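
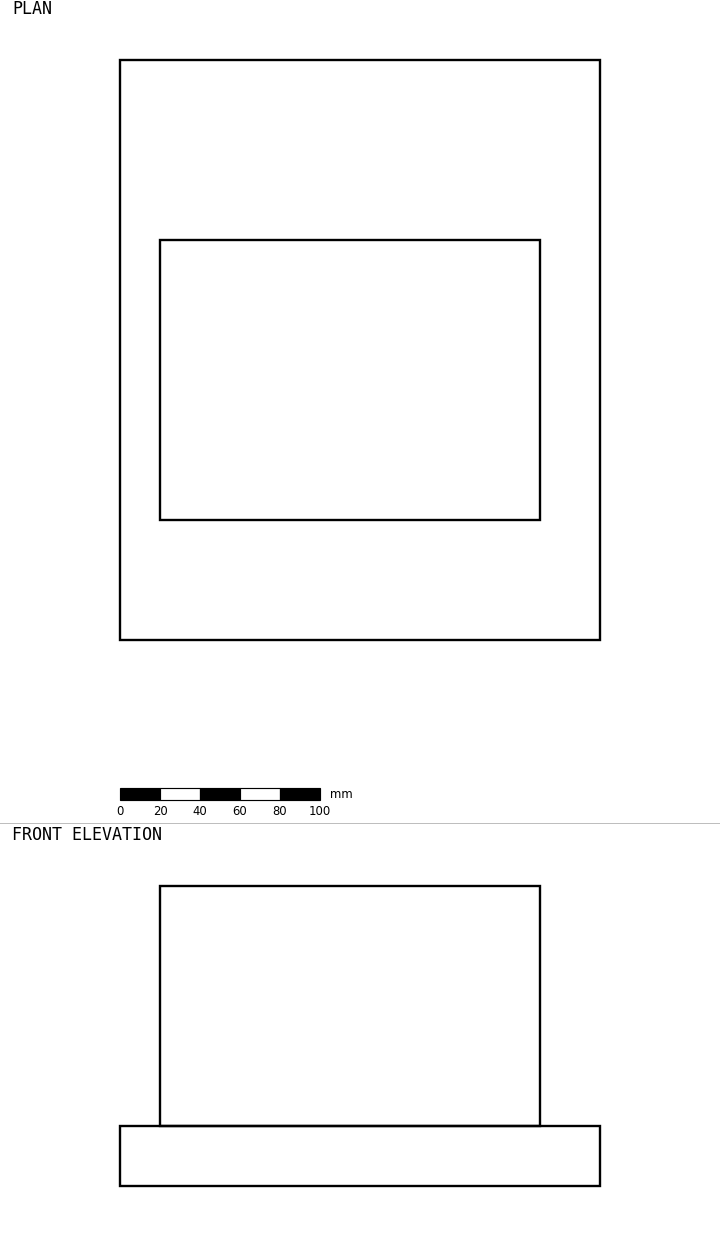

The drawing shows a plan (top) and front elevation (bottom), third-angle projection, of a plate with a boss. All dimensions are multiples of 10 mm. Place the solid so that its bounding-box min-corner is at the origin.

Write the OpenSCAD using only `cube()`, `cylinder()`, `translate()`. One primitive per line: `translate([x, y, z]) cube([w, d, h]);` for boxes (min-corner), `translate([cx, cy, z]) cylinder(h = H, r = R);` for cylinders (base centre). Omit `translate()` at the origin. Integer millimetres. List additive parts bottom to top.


cube([240, 290, 30]);
translate([20, 60, 30]) cube([190, 140, 120]);


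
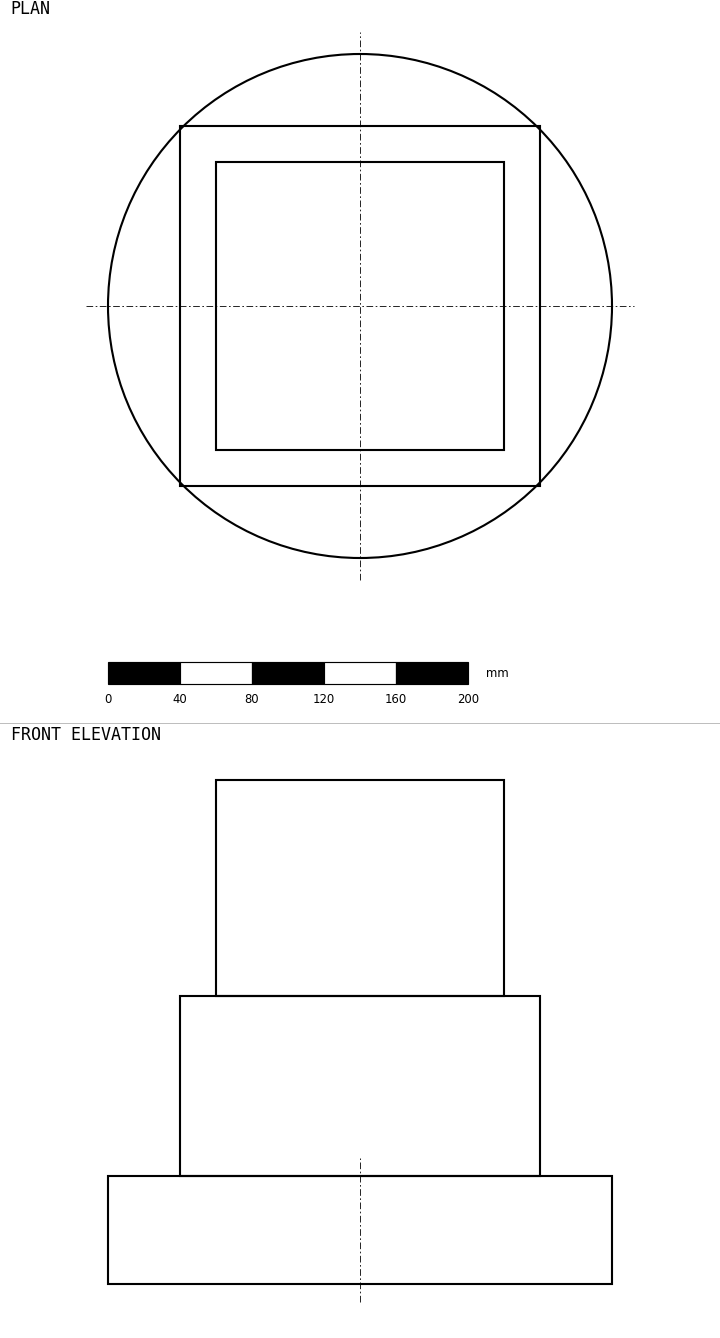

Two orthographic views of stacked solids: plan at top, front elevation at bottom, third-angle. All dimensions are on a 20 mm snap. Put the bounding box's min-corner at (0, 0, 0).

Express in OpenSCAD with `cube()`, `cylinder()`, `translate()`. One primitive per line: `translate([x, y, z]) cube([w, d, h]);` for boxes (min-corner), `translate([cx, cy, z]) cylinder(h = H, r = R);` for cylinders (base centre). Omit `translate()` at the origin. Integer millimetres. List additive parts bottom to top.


translate([140, 140, 0]) cylinder(h = 60, r = 140);
translate([40, 40, 60]) cube([200, 200, 100]);
translate([60, 60, 160]) cube([160, 160, 120]);


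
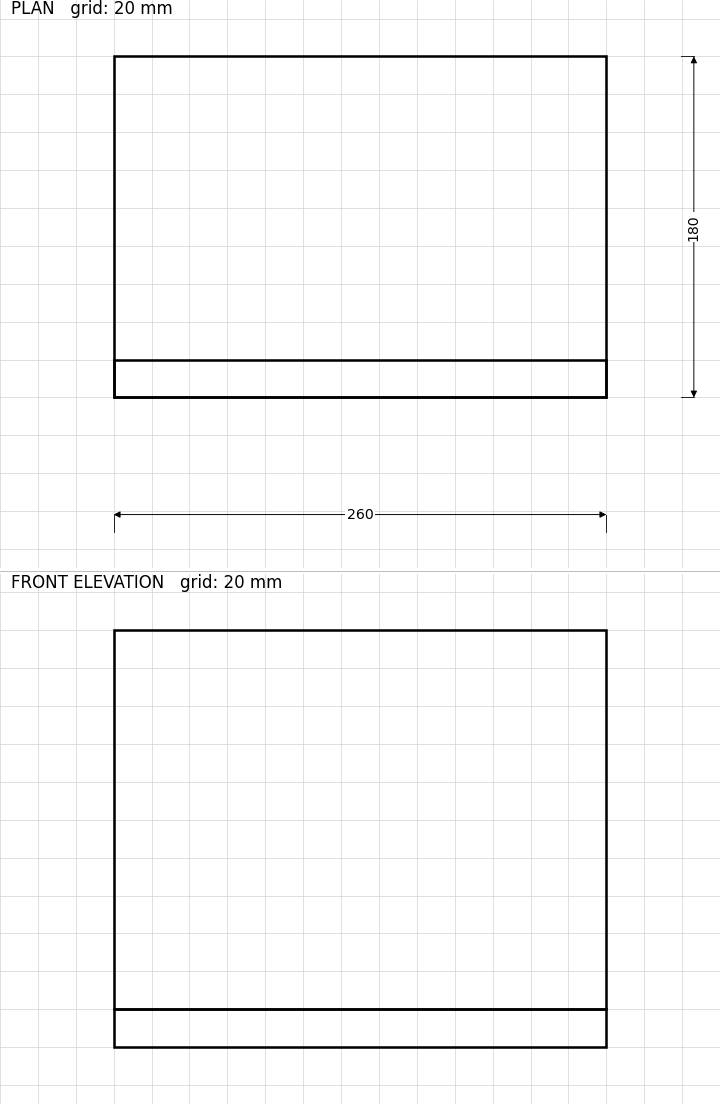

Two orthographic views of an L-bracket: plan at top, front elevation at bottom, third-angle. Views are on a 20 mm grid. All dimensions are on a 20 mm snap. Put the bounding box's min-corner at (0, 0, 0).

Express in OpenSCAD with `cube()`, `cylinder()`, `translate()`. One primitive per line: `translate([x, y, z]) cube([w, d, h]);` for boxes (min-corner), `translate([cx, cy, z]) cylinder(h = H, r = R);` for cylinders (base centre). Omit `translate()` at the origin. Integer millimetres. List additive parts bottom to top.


cube([260, 180, 20]);
translate([0, 0, 20]) cube([260, 20, 200]);


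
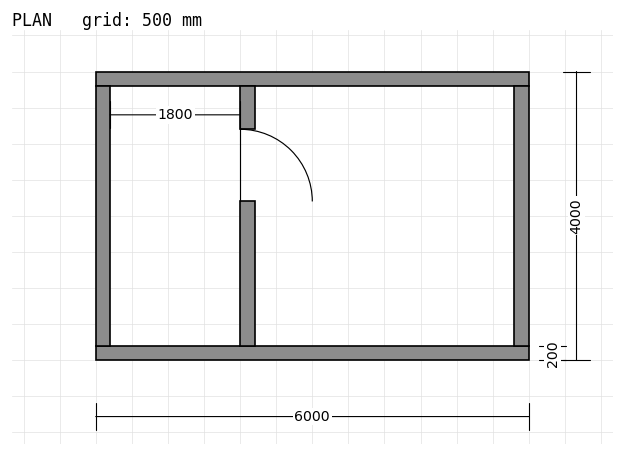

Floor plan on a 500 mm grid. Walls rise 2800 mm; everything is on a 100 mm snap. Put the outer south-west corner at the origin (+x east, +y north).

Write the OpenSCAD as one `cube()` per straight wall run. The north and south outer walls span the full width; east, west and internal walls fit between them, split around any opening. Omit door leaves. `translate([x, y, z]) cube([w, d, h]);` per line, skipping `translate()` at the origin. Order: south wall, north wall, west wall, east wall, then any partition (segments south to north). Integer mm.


cube([6000, 200, 2800]);
translate([0, 3800, 0]) cube([6000, 200, 2800]);
translate([0, 200, 0]) cube([200, 3600, 2800]);
translate([5800, 200, 0]) cube([200, 3600, 2800]);
translate([2000, 200, 0]) cube([200, 2000, 2800]);
translate([2000, 3200, 0]) cube([200, 600, 2800]);


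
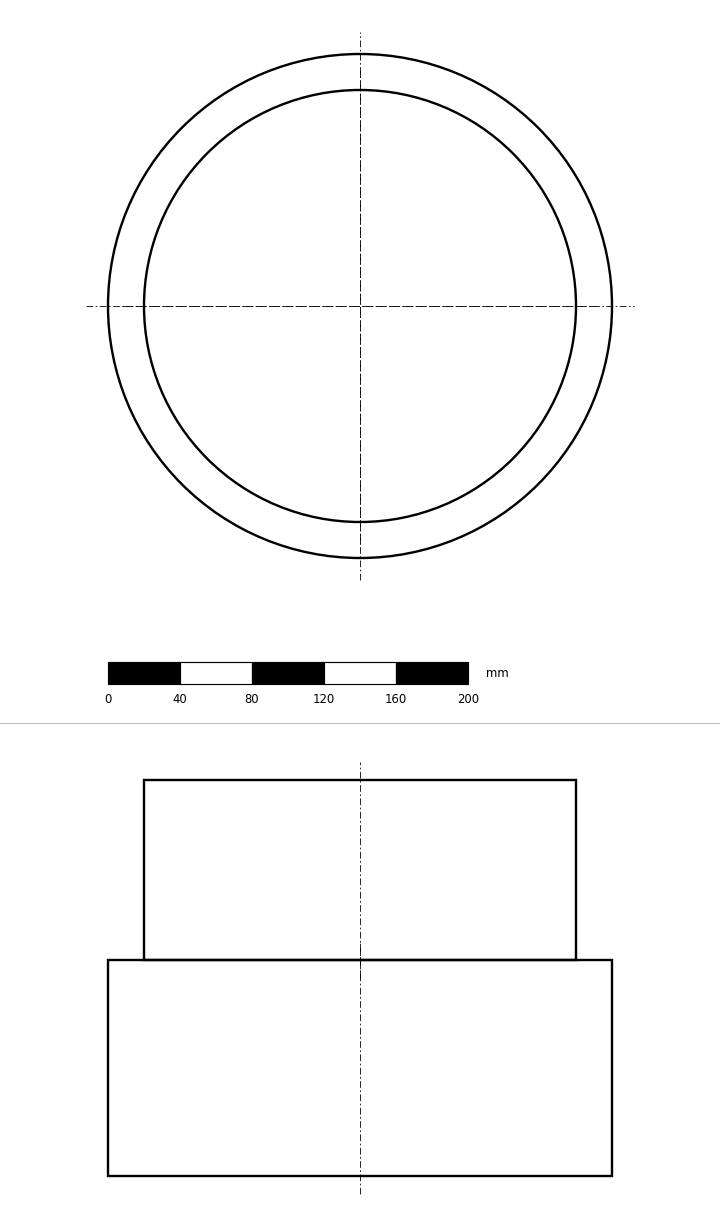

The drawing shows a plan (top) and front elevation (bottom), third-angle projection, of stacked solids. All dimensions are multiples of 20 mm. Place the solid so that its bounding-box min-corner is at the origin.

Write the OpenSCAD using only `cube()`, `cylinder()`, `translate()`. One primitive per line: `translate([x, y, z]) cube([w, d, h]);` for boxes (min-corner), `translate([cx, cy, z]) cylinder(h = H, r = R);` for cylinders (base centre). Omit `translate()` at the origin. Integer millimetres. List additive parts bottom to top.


translate([140, 140, 0]) cylinder(h = 120, r = 140);
translate([140, 140, 120]) cylinder(h = 100, r = 120);


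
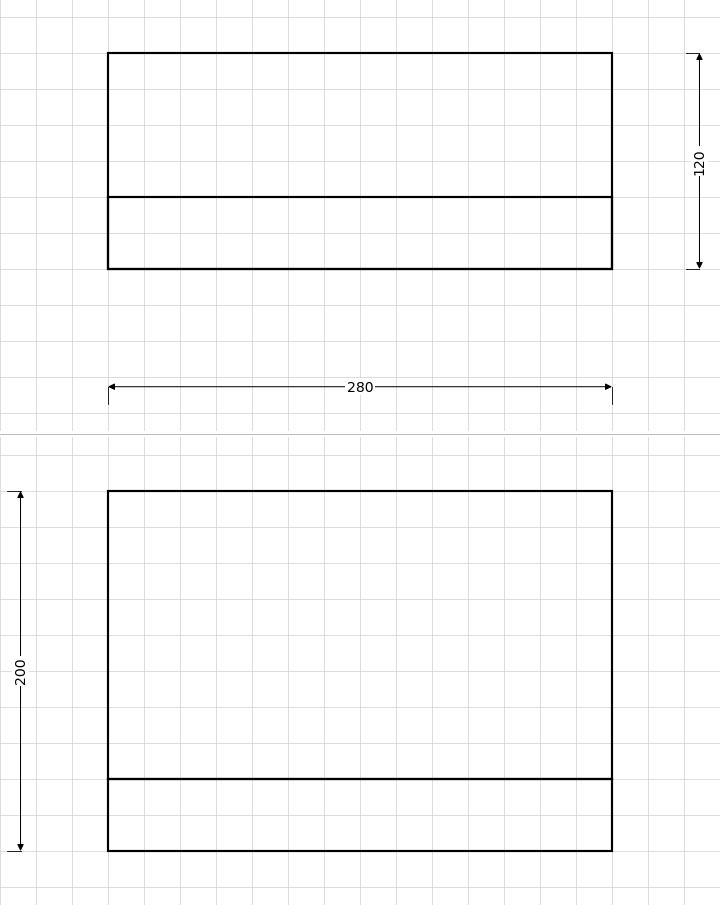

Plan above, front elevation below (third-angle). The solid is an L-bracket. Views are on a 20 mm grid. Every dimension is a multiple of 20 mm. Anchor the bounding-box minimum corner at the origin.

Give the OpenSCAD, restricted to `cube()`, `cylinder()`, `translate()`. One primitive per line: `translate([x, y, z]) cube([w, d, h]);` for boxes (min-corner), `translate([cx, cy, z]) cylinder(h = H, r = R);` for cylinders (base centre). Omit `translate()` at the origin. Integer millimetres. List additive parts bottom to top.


cube([280, 120, 40]);
translate([0, 0, 40]) cube([280, 40, 160]);


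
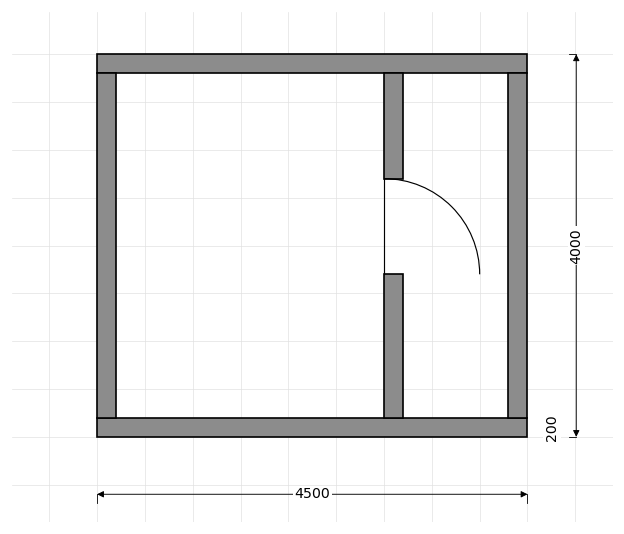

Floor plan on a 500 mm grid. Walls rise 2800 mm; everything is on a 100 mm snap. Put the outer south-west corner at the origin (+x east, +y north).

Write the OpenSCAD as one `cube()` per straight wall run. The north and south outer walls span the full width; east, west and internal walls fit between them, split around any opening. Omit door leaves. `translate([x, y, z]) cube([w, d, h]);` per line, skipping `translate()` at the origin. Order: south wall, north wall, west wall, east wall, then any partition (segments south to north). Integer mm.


cube([4500, 200, 2800]);
translate([0, 3800, 0]) cube([4500, 200, 2800]);
translate([0, 200, 0]) cube([200, 3600, 2800]);
translate([4300, 200, 0]) cube([200, 3600, 2800]);
translate([3000, 200, 0]) cube([200, 1500, 2800]);
translate([3000, 2700, 0]) cube([200, 1100, 2800]);


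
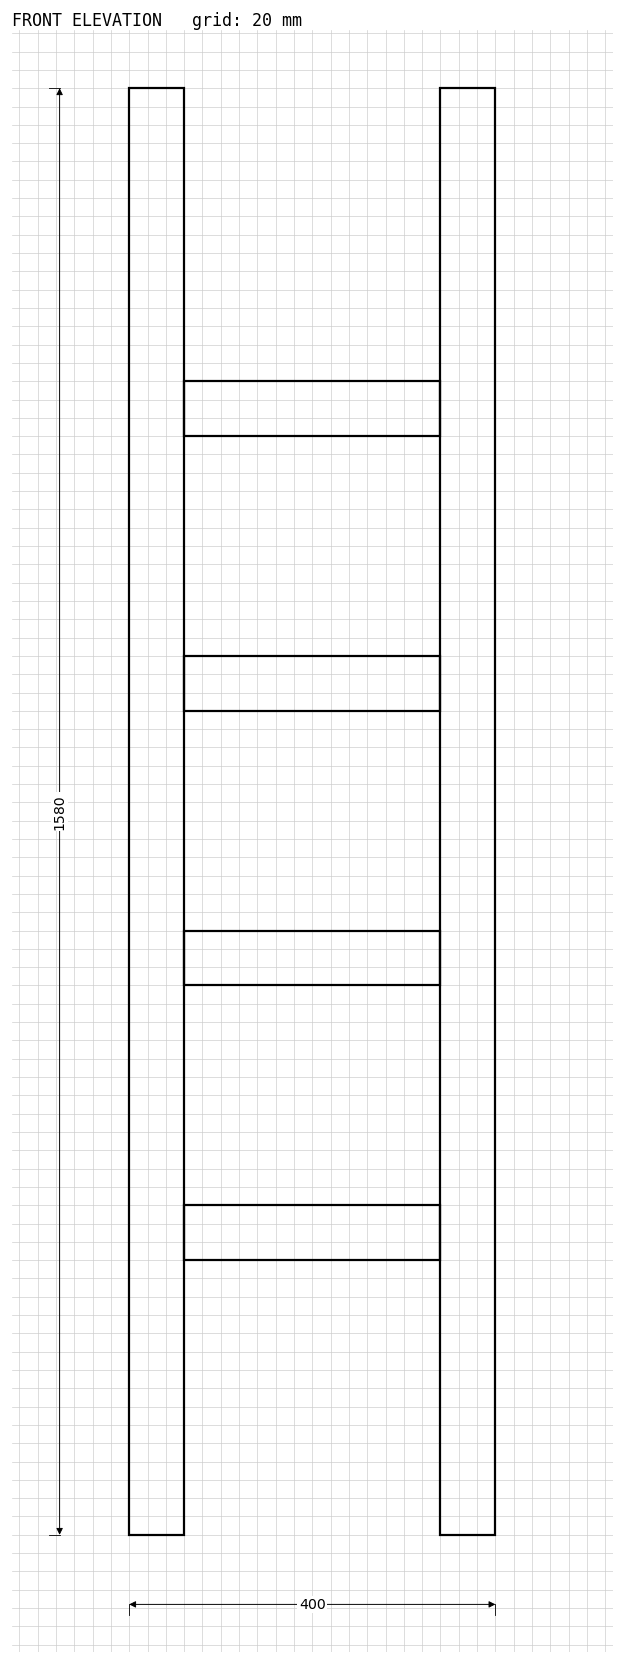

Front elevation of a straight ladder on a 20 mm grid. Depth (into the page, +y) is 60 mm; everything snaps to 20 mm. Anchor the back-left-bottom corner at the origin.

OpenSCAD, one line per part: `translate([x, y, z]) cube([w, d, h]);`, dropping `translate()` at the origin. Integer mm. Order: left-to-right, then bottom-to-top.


cube([60, 60, 1580]);
translate([60, 0, 300]) cube([280, 60, 60]);
translate([60, 0, 600]) cube([280, 60, 60]);
translate([60, 0, 900]) cube([280, 60, 60]);
translate([60, 0, 1200]) cube([280, 60, 60]);
translate([340, 0, 0]) cube([60, 60, 1580]);


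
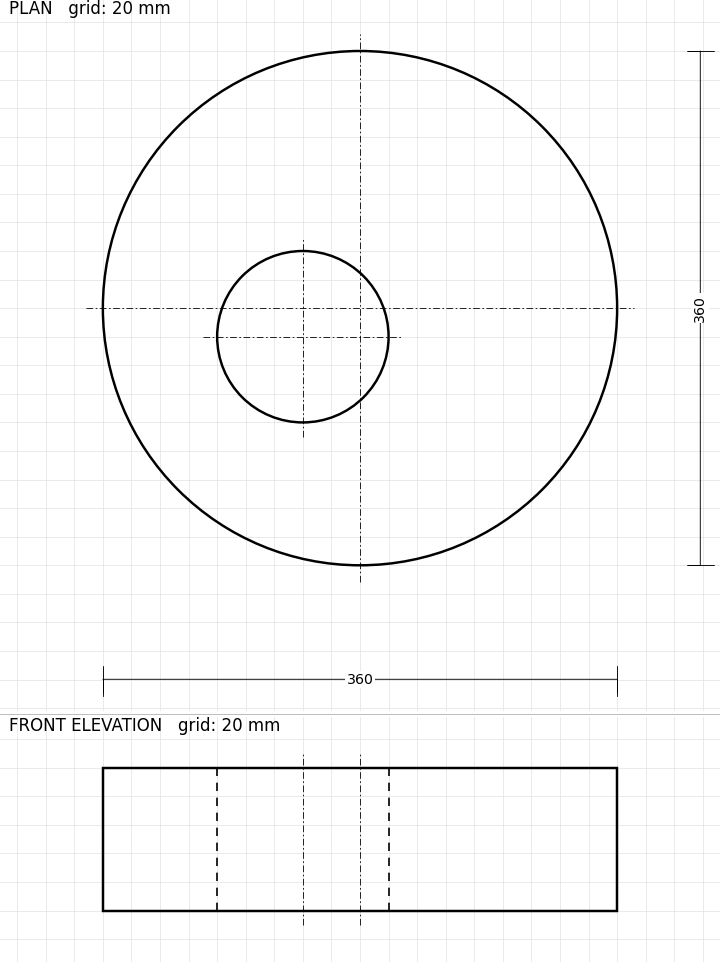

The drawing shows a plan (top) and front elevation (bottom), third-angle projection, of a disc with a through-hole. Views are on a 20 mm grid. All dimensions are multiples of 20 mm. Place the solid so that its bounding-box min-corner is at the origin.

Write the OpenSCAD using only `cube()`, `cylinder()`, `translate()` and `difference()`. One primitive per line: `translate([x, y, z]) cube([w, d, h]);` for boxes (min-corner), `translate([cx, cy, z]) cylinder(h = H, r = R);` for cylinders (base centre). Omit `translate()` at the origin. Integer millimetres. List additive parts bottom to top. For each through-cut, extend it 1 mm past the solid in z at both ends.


difference() {
  translate([180, 180, 0]) cylinder(h = 100, r = 180);
  translate([140, 160, -1]) cylinder(h = 102, r = 60);
}


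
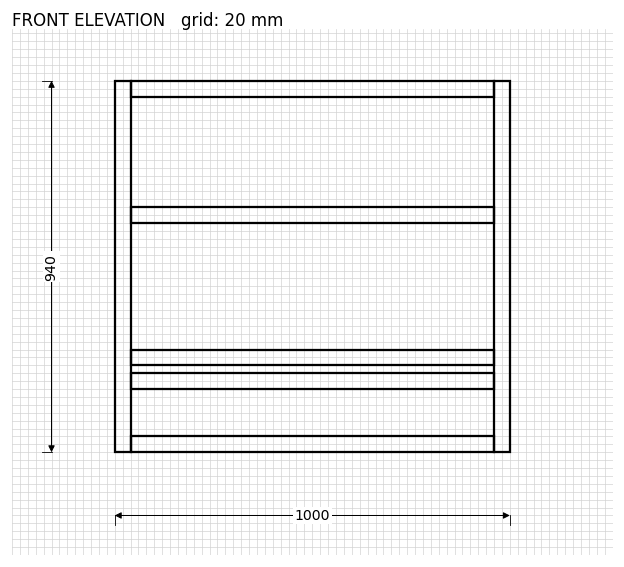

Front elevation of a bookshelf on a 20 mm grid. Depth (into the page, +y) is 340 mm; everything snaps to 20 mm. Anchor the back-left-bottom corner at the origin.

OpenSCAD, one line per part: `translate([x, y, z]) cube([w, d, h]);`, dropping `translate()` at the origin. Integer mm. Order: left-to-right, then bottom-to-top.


cube([40, 340, 940]);
translate([40, 0, 0]) cube([920, 340, 40]);
translate([40, 0, 160]) cube([920, 340, 40]);
translate([40, 0, 220]) cube([920, 340, 40]);
translate([40, 0, 580]) cube([920, 340, 40]);
translate([40, 0, 900]) cube([920, 340, 40]);
translate([960, 0, 0]) cube([40, 340, 940]);


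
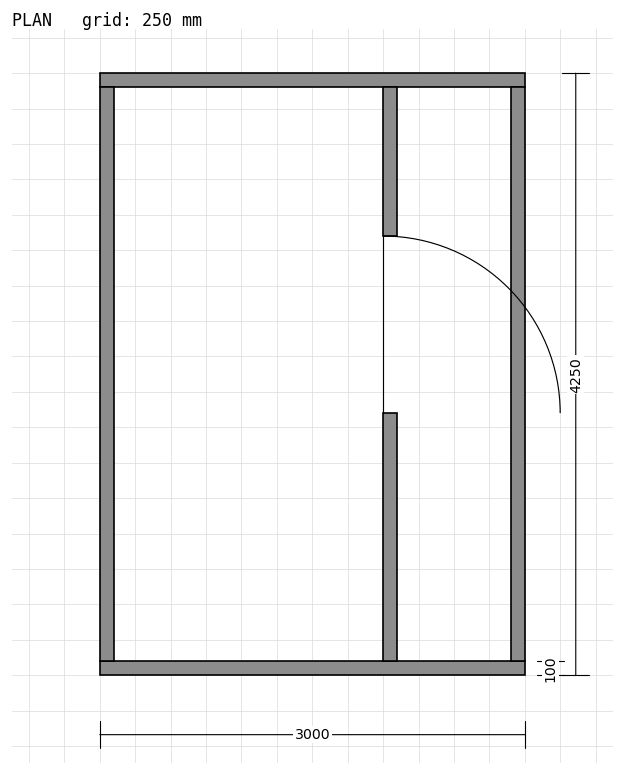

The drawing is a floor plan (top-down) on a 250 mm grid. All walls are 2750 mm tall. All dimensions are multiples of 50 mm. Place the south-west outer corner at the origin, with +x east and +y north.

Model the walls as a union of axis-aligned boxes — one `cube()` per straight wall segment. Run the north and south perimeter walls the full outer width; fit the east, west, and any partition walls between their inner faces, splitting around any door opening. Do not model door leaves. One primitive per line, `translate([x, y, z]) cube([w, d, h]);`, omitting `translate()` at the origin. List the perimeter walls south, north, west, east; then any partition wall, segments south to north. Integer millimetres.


cube([3000, 100, 2750]);
translate([0, 4150, 0]) cube([3000, 100, 2750]);
translate([0, 100, 0]) cube([100, 4050, 2750]);
translate([2900, 100, 0]) cube([100, 4050, 2750]);
translate([2000, 100, 0]) cube([100, 1750, 2750]);
translate([2000, 3100, 0]) cube([100, 1050, 2750]);


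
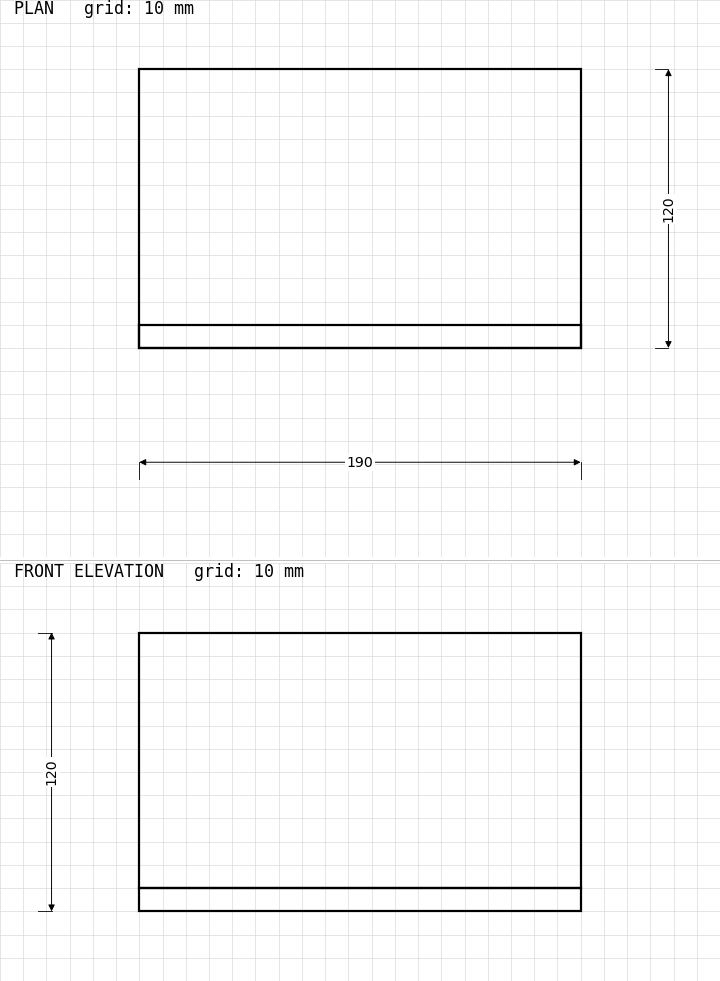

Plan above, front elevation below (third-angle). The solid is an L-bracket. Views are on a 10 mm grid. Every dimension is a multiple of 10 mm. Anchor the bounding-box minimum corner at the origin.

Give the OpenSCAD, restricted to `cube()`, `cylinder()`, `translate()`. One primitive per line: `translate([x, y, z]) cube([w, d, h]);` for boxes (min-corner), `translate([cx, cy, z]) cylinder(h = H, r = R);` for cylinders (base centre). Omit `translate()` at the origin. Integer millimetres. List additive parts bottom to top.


cube([190, 120, 10]);
translate([0, 0, 10]) cube([190, 10, 110]);


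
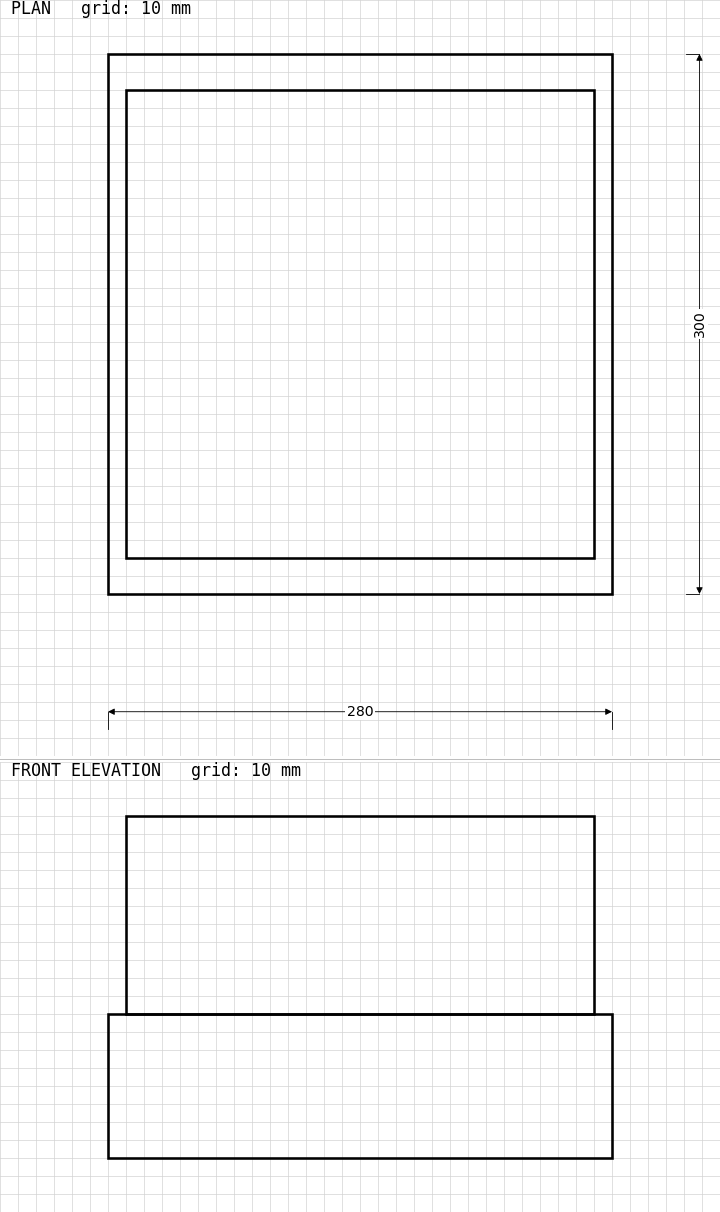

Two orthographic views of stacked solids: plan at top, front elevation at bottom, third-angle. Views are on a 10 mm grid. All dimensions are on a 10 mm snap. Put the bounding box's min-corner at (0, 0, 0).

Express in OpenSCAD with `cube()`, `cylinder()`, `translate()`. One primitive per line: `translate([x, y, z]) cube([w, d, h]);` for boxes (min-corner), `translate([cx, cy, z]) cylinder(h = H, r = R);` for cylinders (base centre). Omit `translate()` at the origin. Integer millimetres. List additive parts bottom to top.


cube([280, 300, 80]);
translate([10, 20, 80]) cube([260, 260, 110]);


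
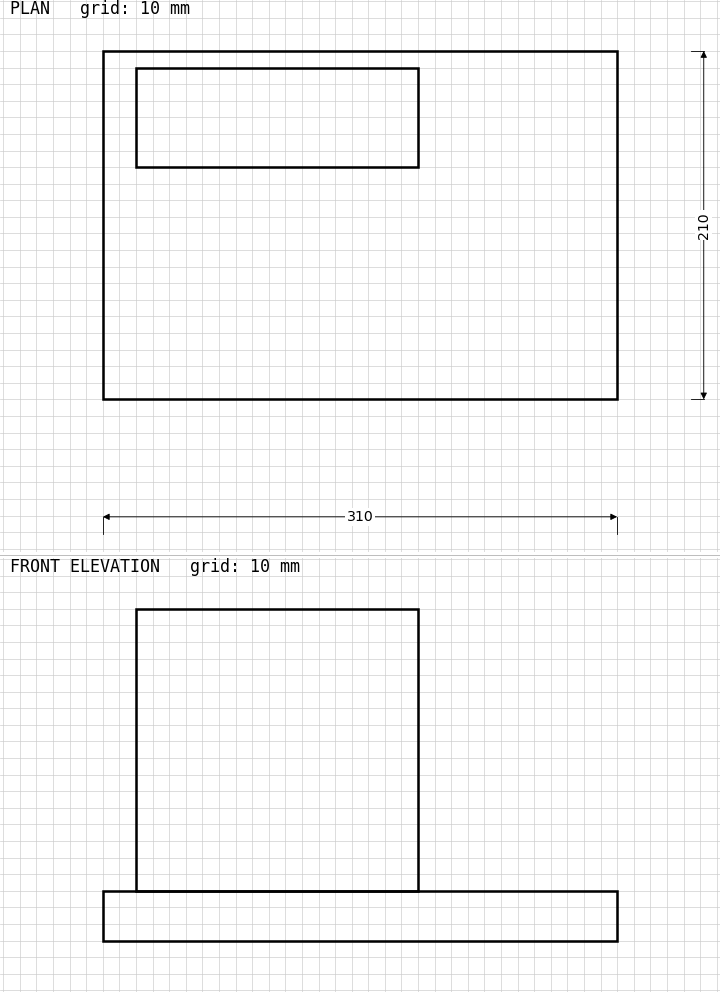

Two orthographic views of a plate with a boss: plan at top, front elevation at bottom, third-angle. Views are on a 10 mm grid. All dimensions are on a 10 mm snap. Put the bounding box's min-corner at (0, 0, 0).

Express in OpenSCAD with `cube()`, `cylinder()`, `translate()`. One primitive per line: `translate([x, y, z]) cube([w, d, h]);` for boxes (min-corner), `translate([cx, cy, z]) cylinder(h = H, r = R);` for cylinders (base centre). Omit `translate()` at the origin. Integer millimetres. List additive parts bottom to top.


cube([310, 210, 30]);
translate([20, 140, 30]) cube([170, 60, 170]);


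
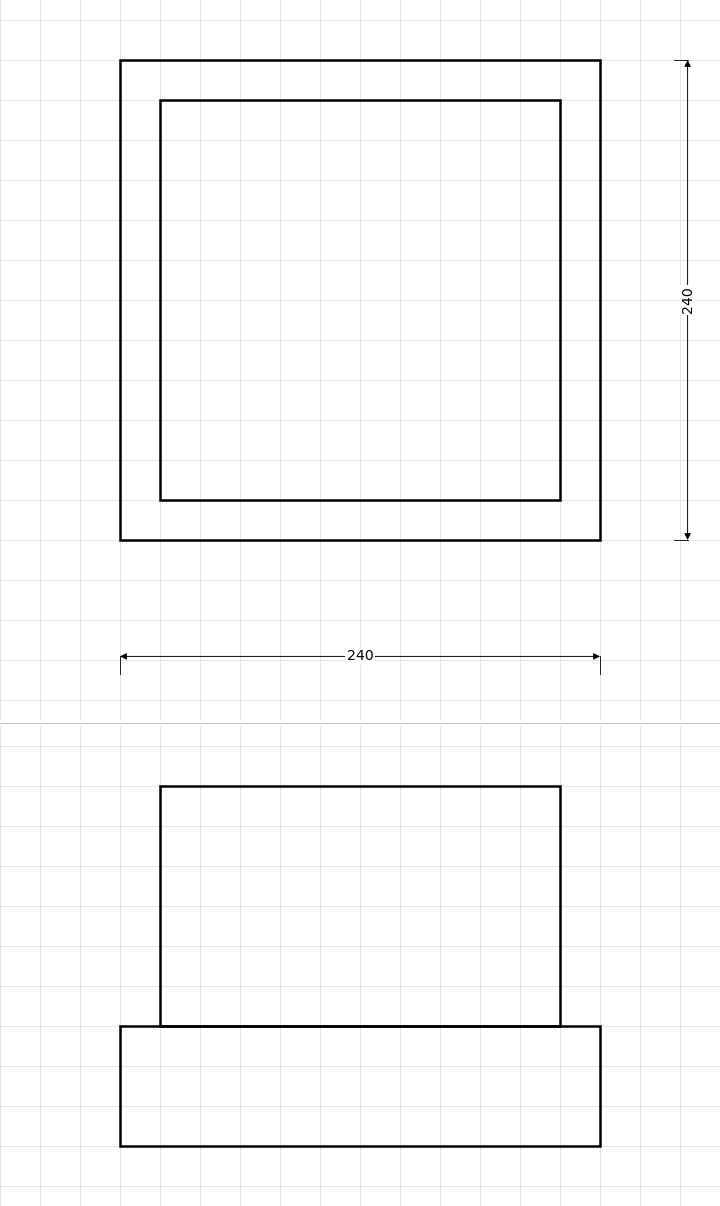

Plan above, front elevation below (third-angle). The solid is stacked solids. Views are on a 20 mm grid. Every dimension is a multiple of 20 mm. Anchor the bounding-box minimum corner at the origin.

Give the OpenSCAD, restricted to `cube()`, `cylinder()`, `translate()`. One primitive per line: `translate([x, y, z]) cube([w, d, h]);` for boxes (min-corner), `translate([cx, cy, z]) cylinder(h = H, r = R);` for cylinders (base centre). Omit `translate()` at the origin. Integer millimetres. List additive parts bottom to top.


cube([240, 240, 60]);
translate([20, 20, 60]) cube([200, 200, 120]);


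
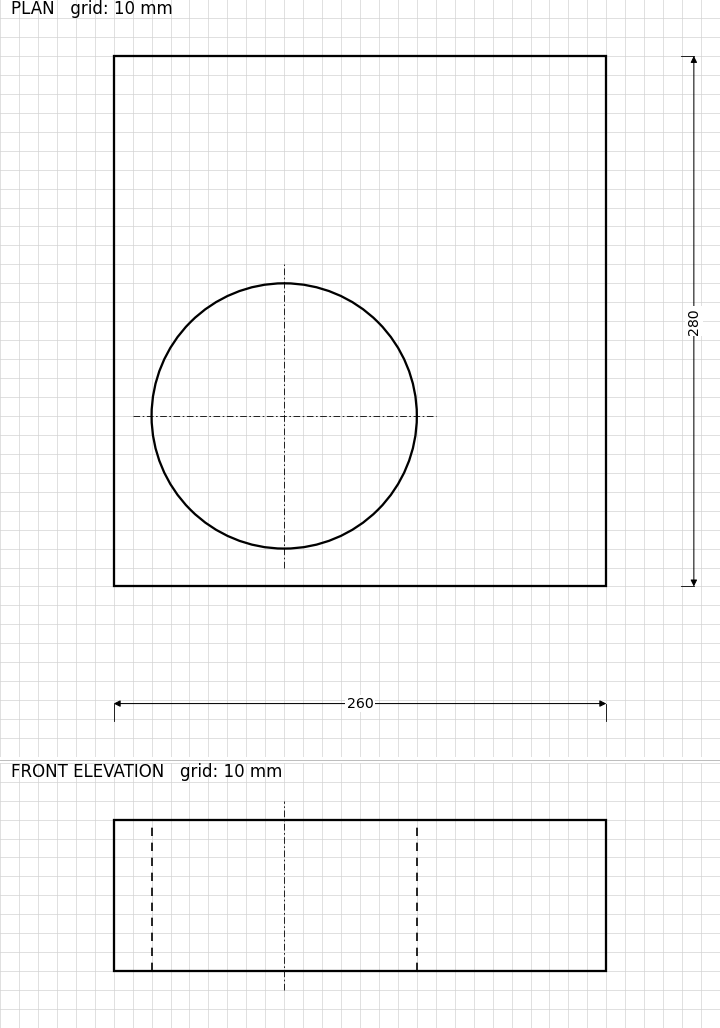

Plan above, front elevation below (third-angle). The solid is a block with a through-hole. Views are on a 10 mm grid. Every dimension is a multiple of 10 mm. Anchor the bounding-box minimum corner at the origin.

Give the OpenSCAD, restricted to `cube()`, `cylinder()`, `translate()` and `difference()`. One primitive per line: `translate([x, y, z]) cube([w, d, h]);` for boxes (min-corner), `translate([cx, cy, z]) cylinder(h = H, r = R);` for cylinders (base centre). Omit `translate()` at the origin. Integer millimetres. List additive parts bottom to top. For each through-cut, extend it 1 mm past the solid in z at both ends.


difference() {
  cube([260, 280, 80]);
  translate([90, 90, -1]) cylinder(h = 82, r = 70);
}


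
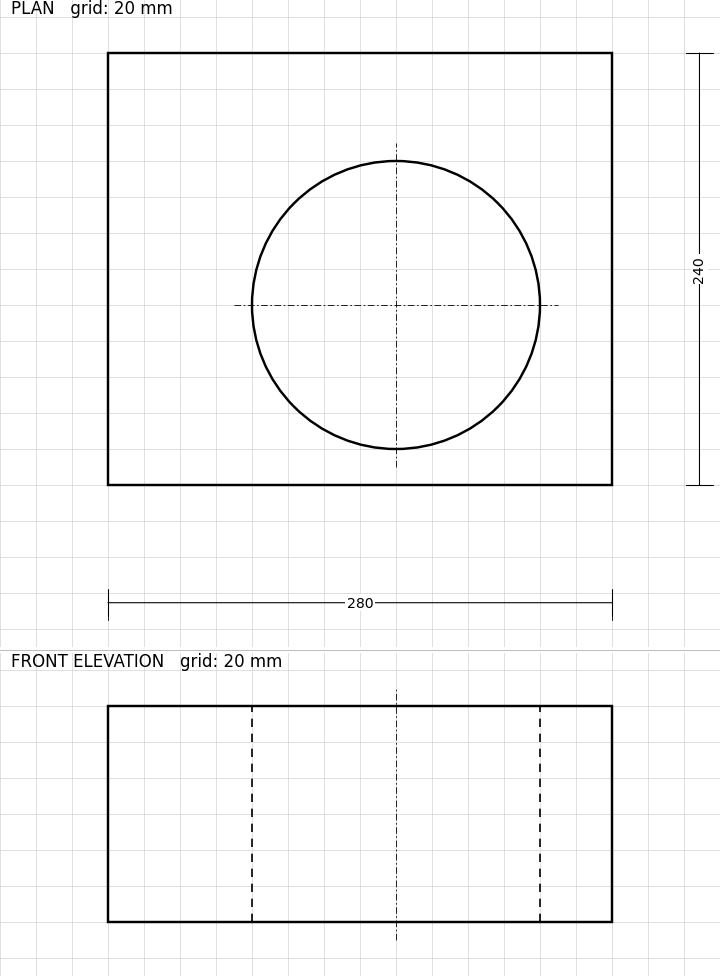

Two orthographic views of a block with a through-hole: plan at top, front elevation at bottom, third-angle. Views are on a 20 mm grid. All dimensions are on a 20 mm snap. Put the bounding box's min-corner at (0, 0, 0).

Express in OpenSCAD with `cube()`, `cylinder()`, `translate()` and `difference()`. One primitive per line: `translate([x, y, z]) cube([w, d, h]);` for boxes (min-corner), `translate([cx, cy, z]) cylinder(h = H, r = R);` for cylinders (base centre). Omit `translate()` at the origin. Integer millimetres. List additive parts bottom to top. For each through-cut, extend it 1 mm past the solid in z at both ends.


difference() {
  cube([280, 240, 120]);
  translate([160, 100, -1]) cylinder(h = 122, r = 80);
}


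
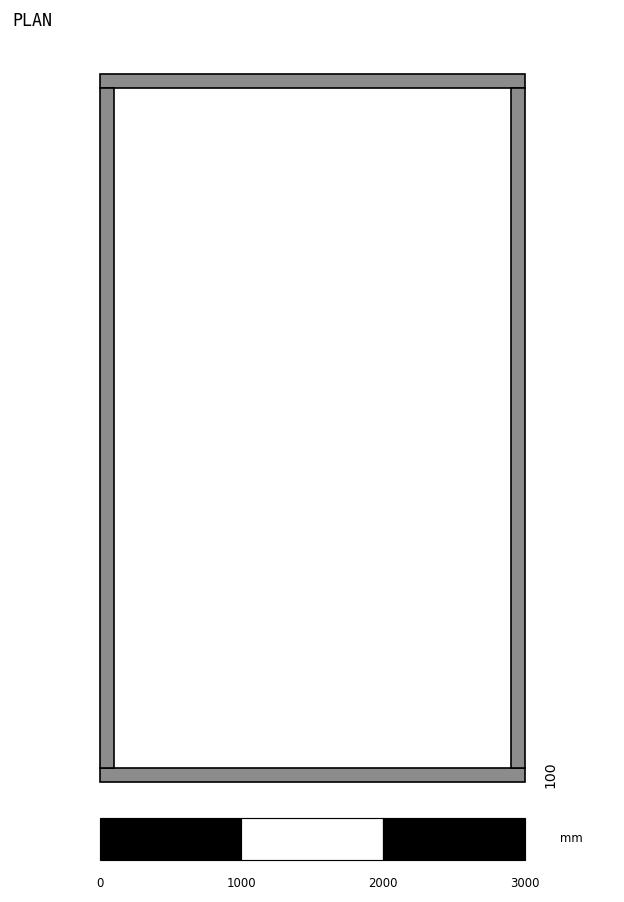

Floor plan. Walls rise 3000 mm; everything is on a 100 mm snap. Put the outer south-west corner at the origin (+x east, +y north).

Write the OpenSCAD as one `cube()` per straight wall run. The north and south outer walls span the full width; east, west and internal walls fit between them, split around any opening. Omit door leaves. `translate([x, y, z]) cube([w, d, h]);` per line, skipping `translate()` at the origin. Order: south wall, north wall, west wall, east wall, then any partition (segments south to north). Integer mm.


cube([3000, 100, 3000]);
translate([0, 4900, 0]) cube([3000, 100, 3000]);
translate([0, 100, 0]) cube([100, 4800, 3000]);
translate([2900, 100, 0]) cube([100, 4800, 3000]);


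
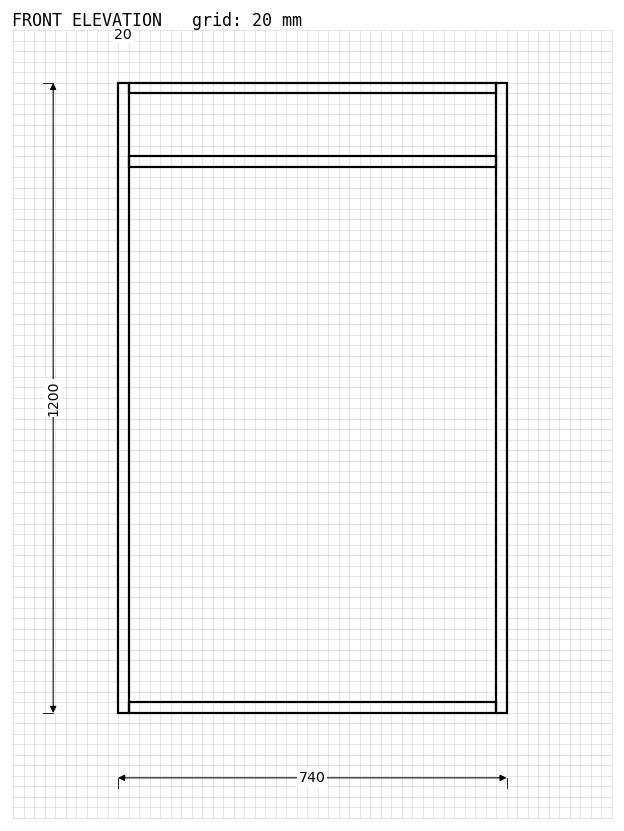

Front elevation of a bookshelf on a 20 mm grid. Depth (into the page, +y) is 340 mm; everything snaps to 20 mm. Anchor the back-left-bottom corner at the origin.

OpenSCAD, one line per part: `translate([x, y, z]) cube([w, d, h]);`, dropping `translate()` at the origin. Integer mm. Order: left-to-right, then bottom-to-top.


cube([20, 340, 1200]);
translate([20, 0, 0]) cube([700, 340, 20]);
translate([20, 0, 1040]) cube([700, 340, 20]);
translate([20, 0, 1180]) cube([700, 340, 20]);
translate([720, 0, 0]) cube([20, 340, 1200]);


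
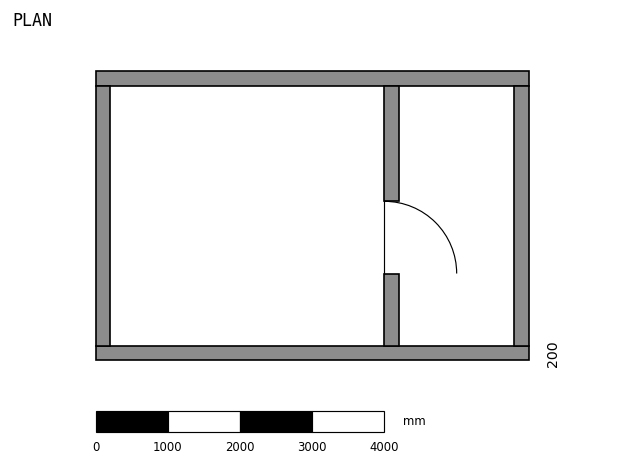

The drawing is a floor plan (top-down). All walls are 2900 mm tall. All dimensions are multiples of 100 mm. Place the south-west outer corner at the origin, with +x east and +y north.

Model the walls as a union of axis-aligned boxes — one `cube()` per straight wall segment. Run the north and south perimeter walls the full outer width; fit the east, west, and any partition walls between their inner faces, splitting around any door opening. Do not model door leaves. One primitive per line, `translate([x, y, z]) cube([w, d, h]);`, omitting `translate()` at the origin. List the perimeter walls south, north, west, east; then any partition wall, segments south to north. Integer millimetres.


cube([6000, 200, 2900]);
translate([0, 3800, 0]) cube([6000, 200, 2900]);
translate([0, 200, 0]) cube([200, 3600, 2900]);
translate([5800, 200, 0]) cube([200, 3600, 2900]);
translate([4000, 200, 0]) cube([200, 1000, 2900]);
translate([4000, 2200, 0]) cube([200, 1600, 2900]);


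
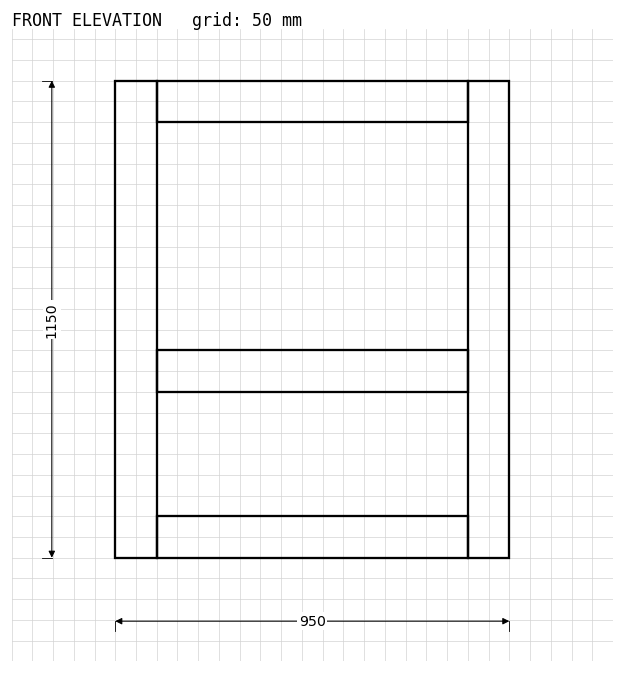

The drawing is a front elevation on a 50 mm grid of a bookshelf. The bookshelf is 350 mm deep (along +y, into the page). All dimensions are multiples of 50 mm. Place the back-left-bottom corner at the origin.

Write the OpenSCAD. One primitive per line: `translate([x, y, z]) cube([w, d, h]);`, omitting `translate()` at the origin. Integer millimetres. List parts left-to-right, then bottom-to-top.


cube([100, 350, 1150]);
translate([100, 0, 0]) cube([750, 350, 100]);
translate([100, 0, 400]) cube([750, 350, 100]);
translate([100, 0, 1050]) cube([750, 350, 100]);
translate([850, 0, 0]) cube([100, 350, 1150]);


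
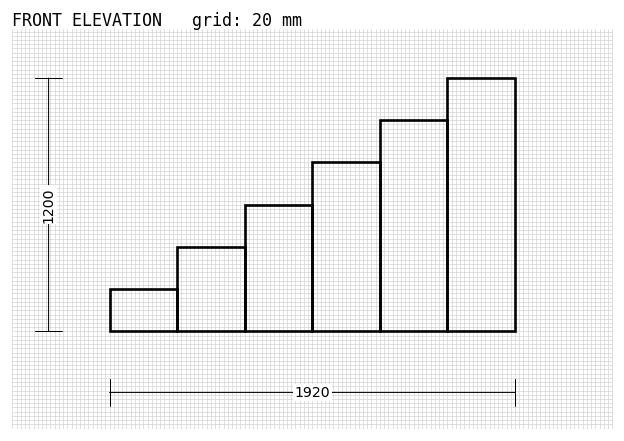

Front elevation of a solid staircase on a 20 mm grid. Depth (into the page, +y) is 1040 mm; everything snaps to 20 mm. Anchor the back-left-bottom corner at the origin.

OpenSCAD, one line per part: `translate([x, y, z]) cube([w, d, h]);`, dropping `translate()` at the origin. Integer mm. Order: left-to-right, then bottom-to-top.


cube([320, 1040, 200]);
translate([320, 0, 0]) cube([320, 1040, 400]);
translate([640, 0, 0]) cube([320, 1040, 600]);
translate([960, 0, 0]) cube([320, 1040, 800]);
translate([1280, 0, 0]) cube([320, 1040, 1000]);
translate([1600, 0, 0]) cube([320, 1040, 1200]);


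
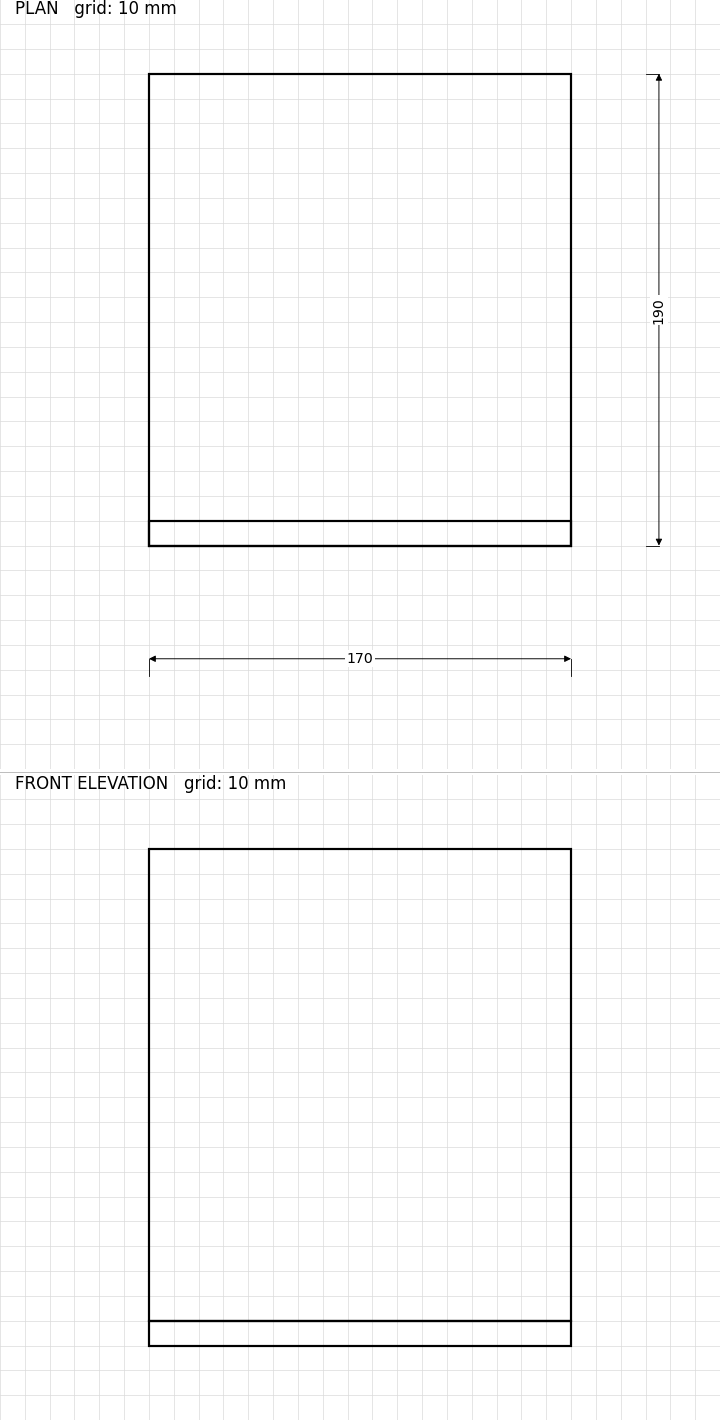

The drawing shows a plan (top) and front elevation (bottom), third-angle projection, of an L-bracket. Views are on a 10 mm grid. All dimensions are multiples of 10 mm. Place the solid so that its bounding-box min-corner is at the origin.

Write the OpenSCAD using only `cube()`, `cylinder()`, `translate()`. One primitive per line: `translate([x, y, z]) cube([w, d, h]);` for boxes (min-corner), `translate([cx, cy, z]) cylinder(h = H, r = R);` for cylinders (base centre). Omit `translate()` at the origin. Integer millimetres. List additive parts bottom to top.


cube([170, 190, 10]);
translate([0, 0, 10]) cube([170, 10, 190]);


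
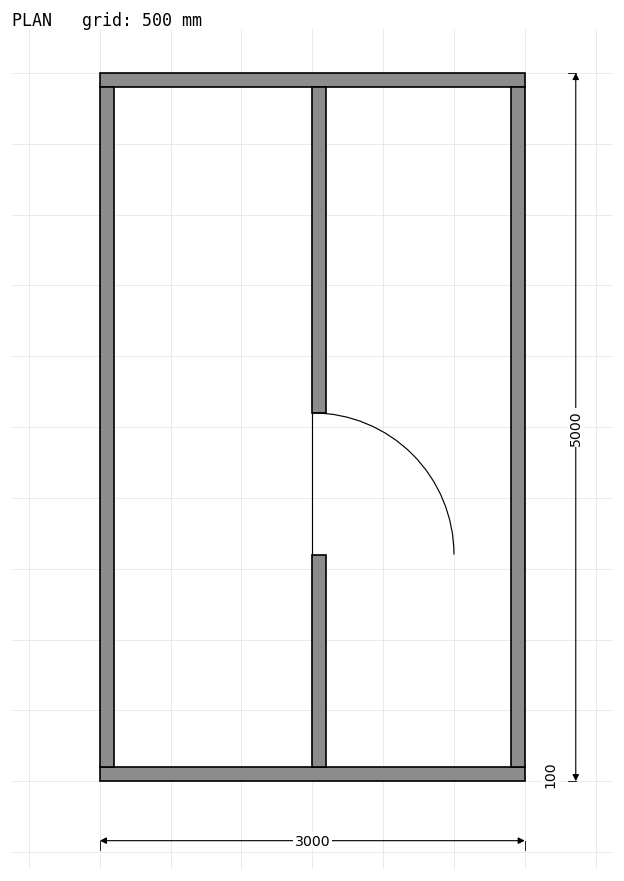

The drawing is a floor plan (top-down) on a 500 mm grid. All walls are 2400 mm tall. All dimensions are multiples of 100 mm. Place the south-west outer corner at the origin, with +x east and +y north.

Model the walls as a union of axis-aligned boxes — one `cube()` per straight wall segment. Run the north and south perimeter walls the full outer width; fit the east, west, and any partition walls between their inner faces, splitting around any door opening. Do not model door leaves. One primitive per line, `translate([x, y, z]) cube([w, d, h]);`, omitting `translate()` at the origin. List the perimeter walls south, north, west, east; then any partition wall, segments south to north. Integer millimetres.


cube([3000, 100, 2400]);
translate([0, 4900, 0]) cube([3000, 100, 2400]);
translate([0, 100, 0]) cube([100, 4800, 2400]);
translate([2900, 100, 0]) cube([100, 4800, 2400]);
translate([1500, 100, 0]) cube([100, 1500, 2400]);
translate([1500, 2600, 0]) cube([100, 2300, 2400]);


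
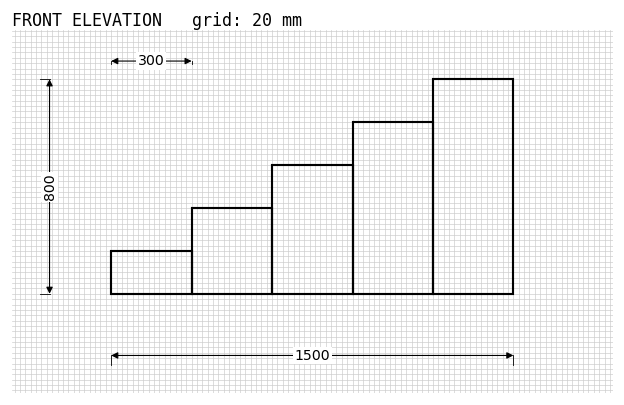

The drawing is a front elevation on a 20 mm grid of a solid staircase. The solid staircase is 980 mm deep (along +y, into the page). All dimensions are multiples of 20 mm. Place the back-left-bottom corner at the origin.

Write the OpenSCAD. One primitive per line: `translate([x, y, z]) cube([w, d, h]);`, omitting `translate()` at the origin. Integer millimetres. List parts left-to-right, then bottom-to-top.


cube([300, 980, 160]);
translate([300, 0, 0]) cube([300, 980, 320]);
translate([600, 0, 0]) cube([300, 980, 480]);
translate([900, 0, 0]) cube([300, 980, 640]);
translate([1200, 0, 0]) cube([300, 980, 800]);


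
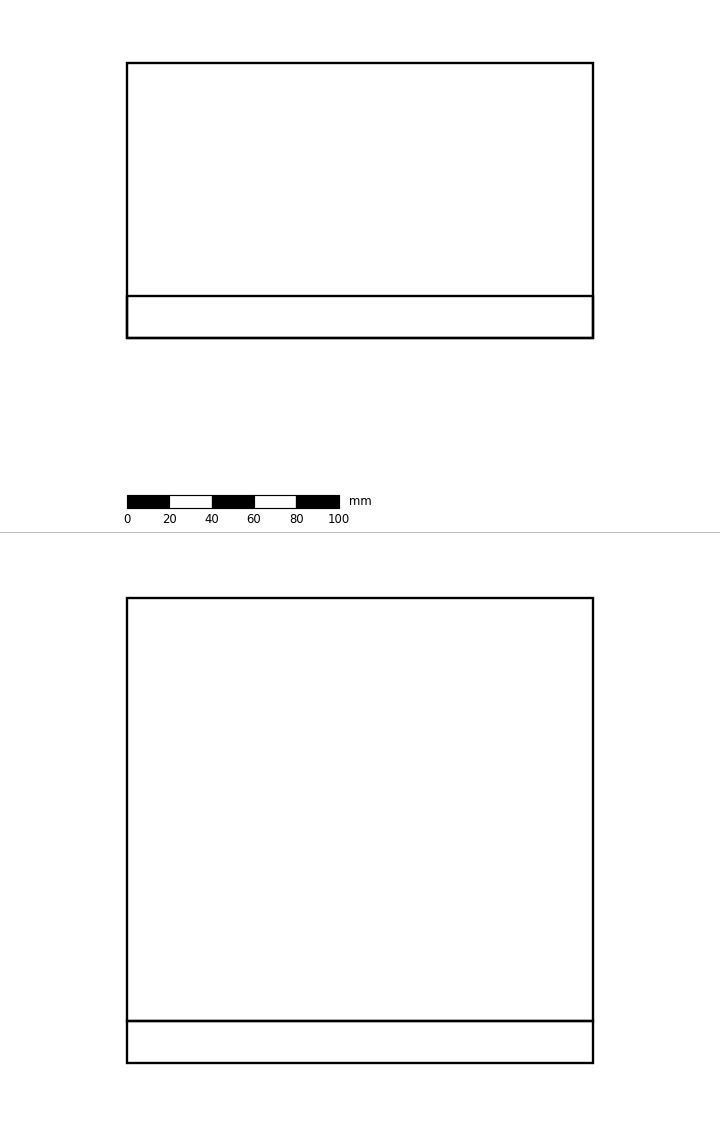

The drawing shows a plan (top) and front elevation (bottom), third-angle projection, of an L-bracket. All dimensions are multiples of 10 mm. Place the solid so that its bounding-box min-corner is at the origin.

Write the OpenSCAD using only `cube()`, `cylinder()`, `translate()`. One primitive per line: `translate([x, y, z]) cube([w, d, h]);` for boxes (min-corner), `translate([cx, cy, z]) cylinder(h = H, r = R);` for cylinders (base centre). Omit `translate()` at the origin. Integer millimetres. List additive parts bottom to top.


cube([220, 130, 20]);
translate([0, 0, 20]) cube([220, 20, 200]);


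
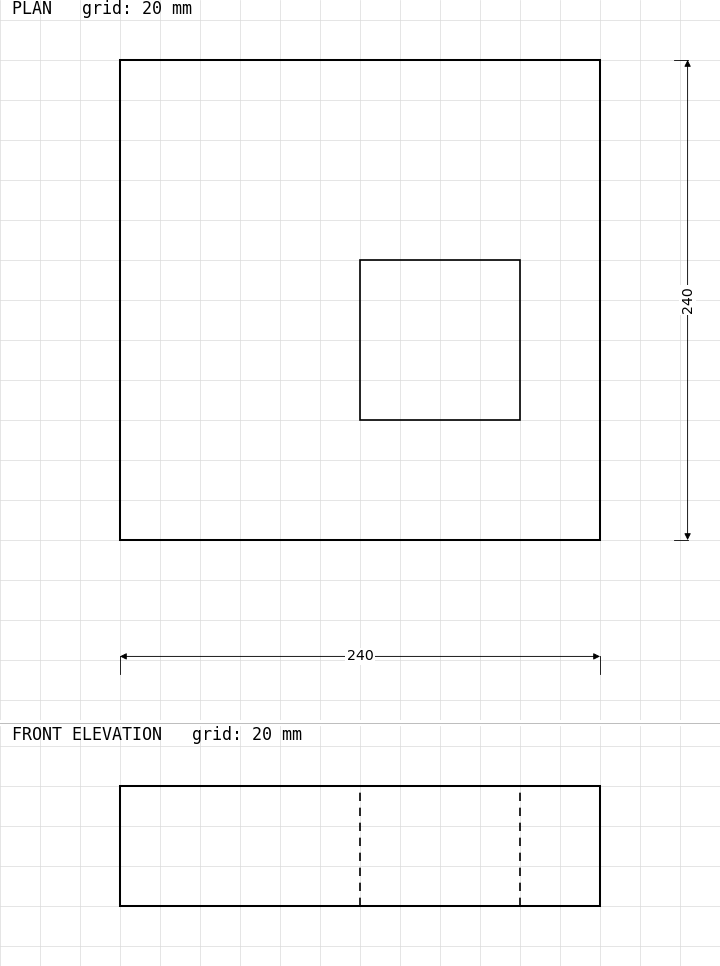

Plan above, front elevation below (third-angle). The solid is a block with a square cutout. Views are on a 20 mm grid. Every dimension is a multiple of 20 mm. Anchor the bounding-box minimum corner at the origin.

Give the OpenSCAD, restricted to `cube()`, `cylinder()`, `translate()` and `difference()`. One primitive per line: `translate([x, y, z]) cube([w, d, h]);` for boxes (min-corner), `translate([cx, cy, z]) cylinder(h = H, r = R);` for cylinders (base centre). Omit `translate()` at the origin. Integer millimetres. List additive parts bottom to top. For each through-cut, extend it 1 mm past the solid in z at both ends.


difference() {
  cube([240, 240, 60]);
  translate([120, 60, -1]) cube([80, 80, 62]);
}


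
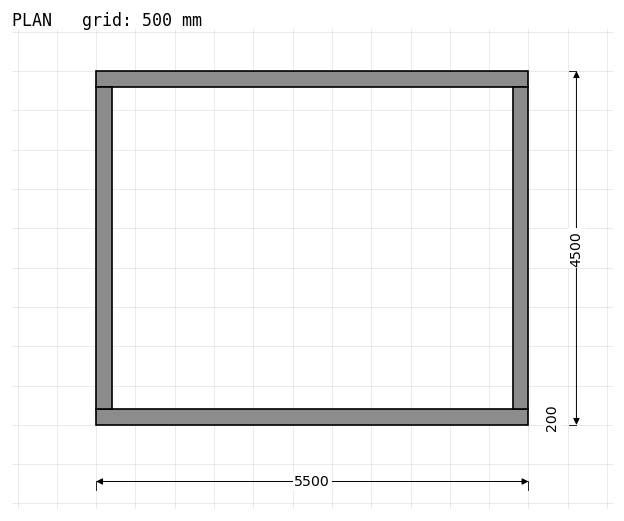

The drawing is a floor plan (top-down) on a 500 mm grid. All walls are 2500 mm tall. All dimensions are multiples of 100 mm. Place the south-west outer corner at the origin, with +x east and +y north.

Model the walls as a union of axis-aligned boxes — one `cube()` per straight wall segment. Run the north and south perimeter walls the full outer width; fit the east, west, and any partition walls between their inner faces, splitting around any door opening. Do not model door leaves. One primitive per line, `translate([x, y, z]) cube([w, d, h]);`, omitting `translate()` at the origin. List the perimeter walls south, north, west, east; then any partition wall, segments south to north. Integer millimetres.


cube([5500, 200, 2500]);
translate([0, 4300, 0]) cube([5500, 200, 2500]);
translate([0, 200, 0]) cube([200, 4100, 2500]);
translate([5300, 200, 0]) cube([200, 4100, 2500]);


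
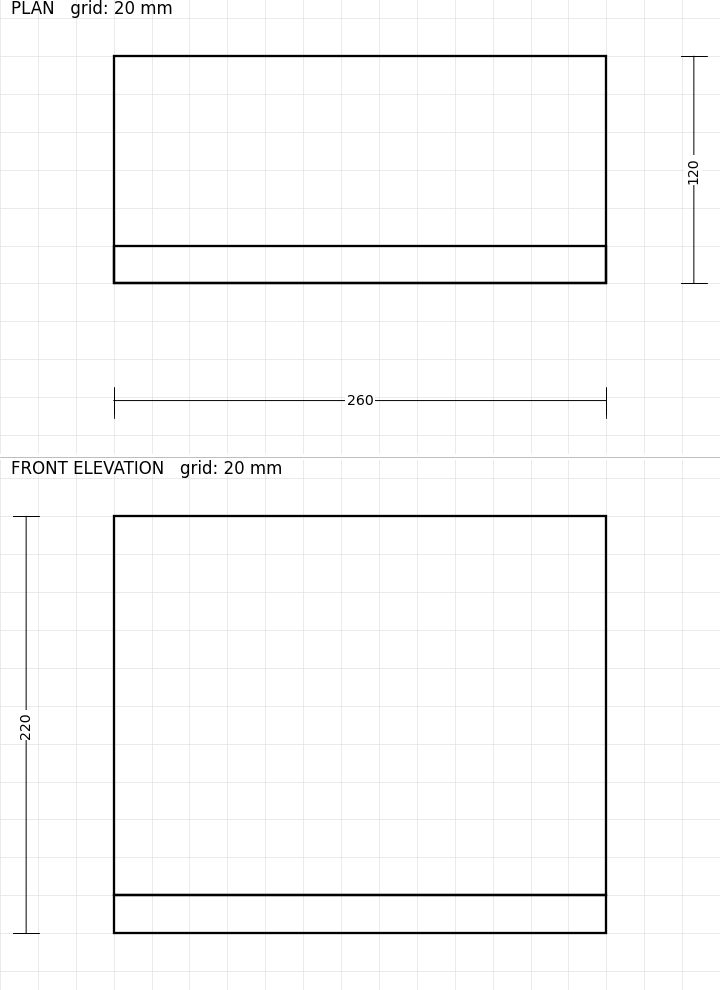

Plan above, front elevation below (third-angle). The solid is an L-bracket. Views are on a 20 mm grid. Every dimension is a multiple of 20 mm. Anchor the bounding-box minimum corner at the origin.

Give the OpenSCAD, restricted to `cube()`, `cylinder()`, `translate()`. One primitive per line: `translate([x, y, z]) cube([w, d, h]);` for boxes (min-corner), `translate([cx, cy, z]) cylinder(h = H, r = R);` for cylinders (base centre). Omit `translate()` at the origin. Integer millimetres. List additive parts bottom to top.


cube([260, 120, 20]);
translate([0, 0, 20]) cube([260, 20, 200]);


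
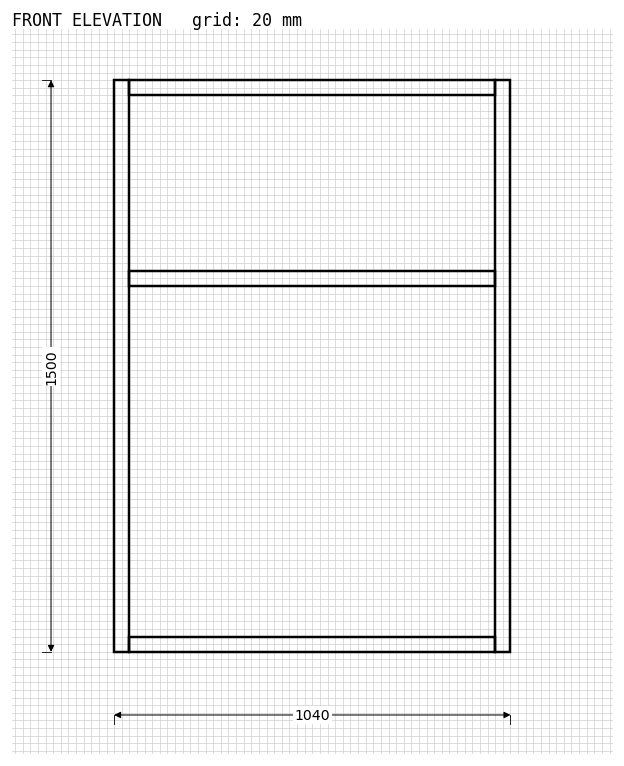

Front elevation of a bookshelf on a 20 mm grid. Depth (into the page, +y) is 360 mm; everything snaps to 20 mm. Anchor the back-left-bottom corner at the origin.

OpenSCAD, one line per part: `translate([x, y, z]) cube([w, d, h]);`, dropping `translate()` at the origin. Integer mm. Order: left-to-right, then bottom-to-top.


cube([40, 360, 1500]);
translate([40, 0, 0]) cube([960, 360, 40]);
translate([40, 0, 960]) cube([960, 360, 40]);
translate([40, 0, 1460]) cube([960, 360, 40]);
translate([1000, 0, 0]) cube([40, 360, 1500]);


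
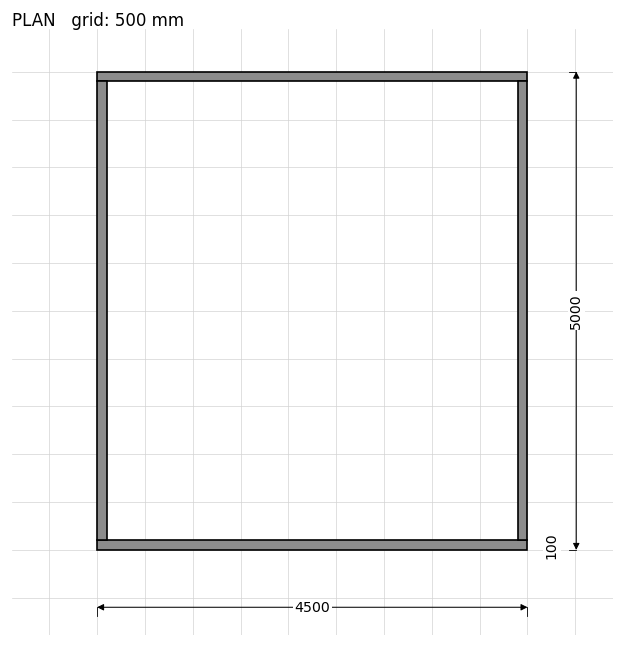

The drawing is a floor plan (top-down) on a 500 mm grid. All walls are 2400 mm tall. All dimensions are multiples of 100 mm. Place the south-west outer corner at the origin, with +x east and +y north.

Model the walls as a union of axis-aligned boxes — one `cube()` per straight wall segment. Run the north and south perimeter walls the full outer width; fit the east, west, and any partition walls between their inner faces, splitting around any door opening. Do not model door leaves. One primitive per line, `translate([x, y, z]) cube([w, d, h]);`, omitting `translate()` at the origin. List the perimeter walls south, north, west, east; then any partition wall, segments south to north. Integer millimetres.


cube([4500, 100, 2400]);
translate([0, 4900, 0]) cube([4500, 100, 2400]);
translate([0, 100, 0]) cube([100, 4800, 2400]);
translate([4400, 100, 0]) cube([100, 4800, 2400]);


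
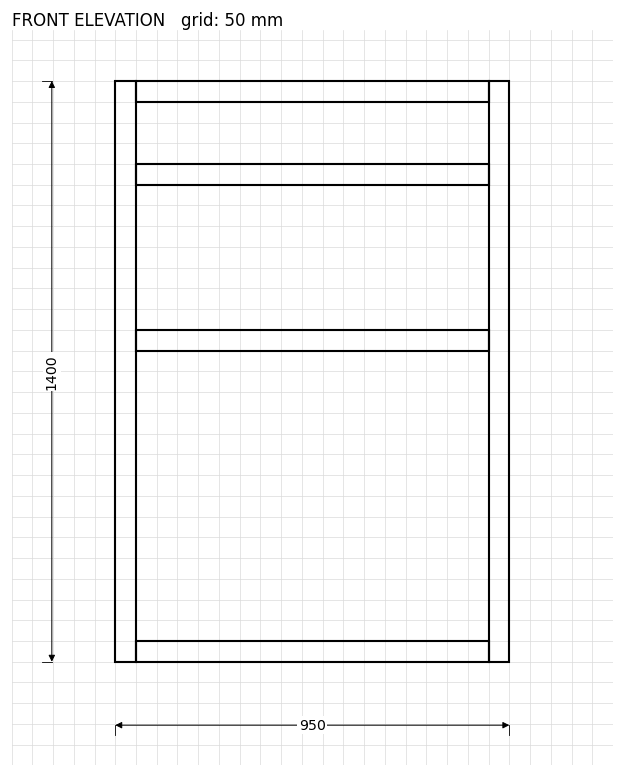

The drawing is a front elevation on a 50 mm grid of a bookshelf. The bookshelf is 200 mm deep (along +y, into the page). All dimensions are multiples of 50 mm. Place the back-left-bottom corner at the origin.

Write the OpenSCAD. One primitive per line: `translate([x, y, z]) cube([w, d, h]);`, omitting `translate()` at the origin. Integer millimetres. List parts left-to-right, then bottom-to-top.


cube([50, 200, 1400]);
translate([50, 0, 0]) cube([850, 200, 50]);
translate([50, 0, 750]) cube([850, 200, 50]);
translate([50, 0, 1150]) cube([850, 200, 50]);
translate([50, 0, 1350]) cube([850, 200, 50]);
translate([900, 0, 0]) cube([50, 200, 1400]);


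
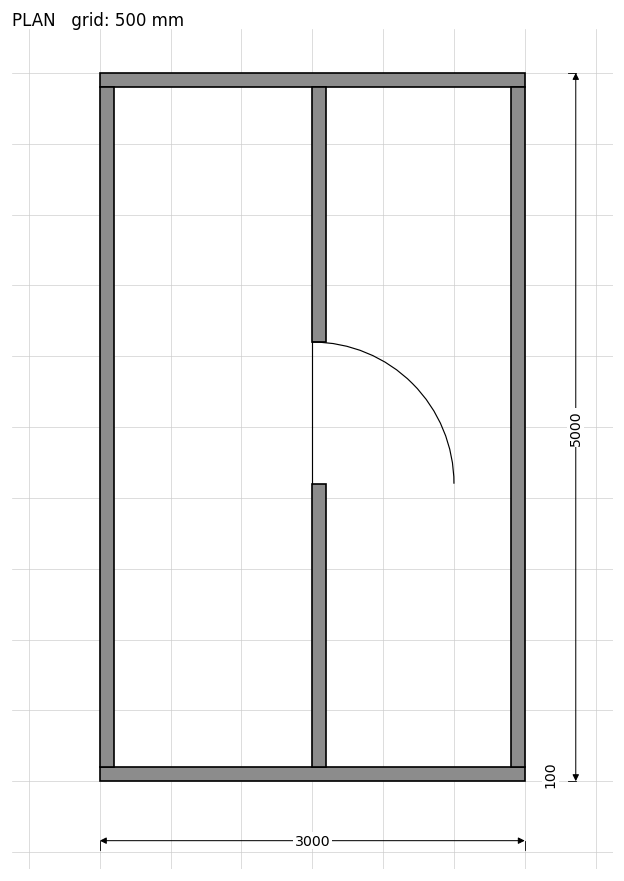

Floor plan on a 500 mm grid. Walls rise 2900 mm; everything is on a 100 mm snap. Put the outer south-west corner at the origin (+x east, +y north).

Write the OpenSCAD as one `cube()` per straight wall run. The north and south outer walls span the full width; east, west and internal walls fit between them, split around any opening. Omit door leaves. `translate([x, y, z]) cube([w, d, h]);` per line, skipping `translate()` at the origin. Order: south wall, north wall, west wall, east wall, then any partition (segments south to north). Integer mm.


cube([3000, 100, 2900]);
translate([0, 4900, 0]) cube([3000, 100, 2900]);
translate([0, 100, 0]) cube([100, 4800, 2900]);
translate([2900, 100, 0]) cube([100, 4800, 2900]);
translate([1500, 100, 0]) cube([100, 2000, 2900]);
translate([1500, 3100, 0]) cube([100, 1800, 2900]);


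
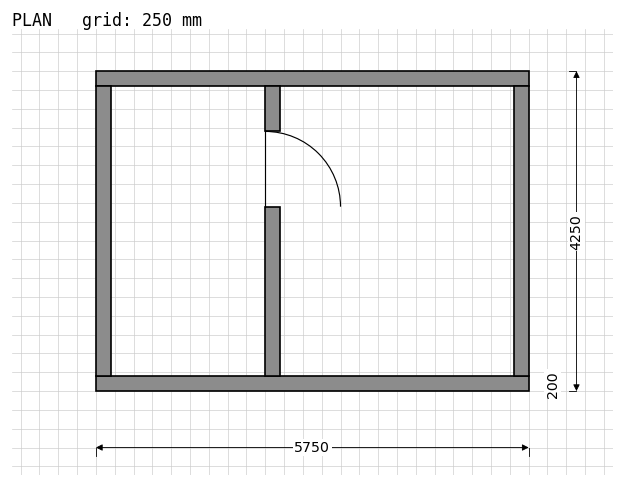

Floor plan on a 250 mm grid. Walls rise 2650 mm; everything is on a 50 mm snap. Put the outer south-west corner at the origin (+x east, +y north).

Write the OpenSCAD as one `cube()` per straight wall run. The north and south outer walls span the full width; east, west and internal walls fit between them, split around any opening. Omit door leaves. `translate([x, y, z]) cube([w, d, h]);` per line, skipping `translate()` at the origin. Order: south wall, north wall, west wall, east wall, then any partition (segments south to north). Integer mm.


cube([5750, 200, 2650]);
translate([0, 4050, 0]) cube([5750, 200, 2650]);
translate([0, 200, 0]) cube([200, 3850, 2650]);
translate([5550, 200, 0]) cube([200, 3850, 2650]);
translate([2250, 200, 0]) cube([200, 2250, 2650]);
translate([2250, 3450, 0]) cube([200, 600, 2650]);


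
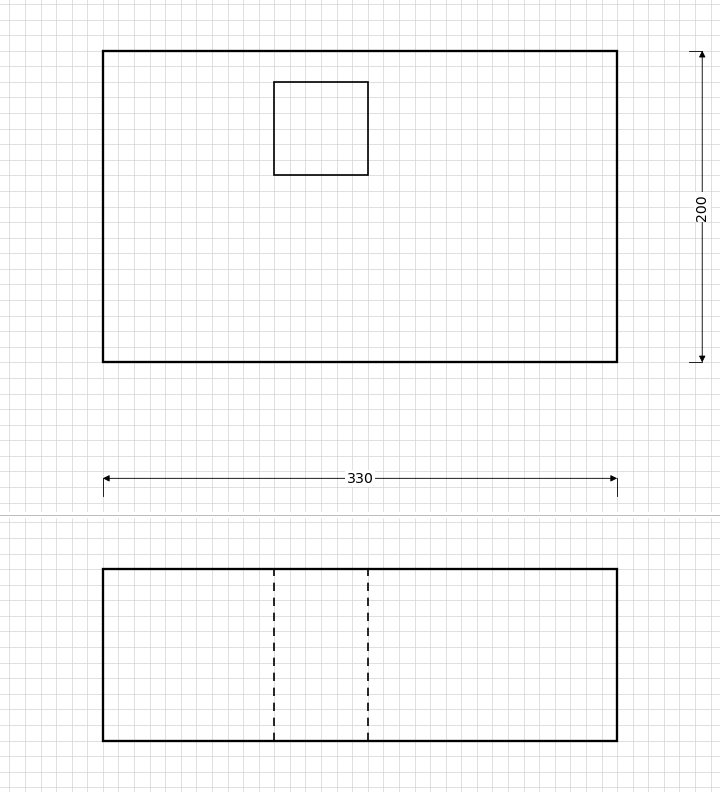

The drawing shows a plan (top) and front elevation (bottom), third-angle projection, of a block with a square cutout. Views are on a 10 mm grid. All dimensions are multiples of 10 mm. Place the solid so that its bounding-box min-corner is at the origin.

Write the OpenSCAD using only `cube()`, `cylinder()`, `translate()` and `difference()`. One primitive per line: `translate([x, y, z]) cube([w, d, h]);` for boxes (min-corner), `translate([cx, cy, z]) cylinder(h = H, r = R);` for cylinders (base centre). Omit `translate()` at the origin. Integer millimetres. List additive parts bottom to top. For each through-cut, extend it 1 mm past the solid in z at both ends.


difference() {
  cube([330, 200, 110]);
  translate([110, 120, -1]) cube([60, 60, 112]);
}


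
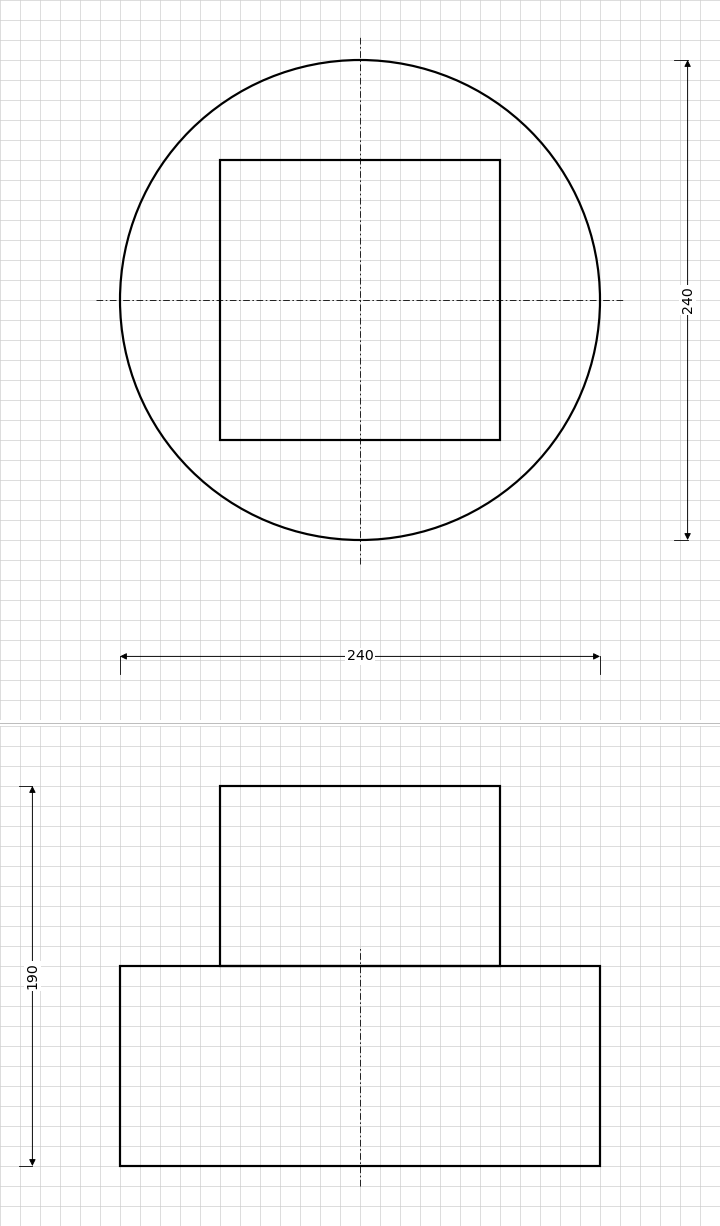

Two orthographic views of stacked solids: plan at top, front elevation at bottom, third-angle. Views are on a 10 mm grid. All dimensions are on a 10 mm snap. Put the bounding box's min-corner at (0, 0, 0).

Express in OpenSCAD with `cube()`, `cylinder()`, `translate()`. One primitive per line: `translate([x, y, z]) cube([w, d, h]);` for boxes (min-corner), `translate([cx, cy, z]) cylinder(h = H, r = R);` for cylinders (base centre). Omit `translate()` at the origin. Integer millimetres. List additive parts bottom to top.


translate([120, 120, 0]) cylinder(h = 100, r = 120);
translate([50, 50, 100]) cube([140, 140, 90]);
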